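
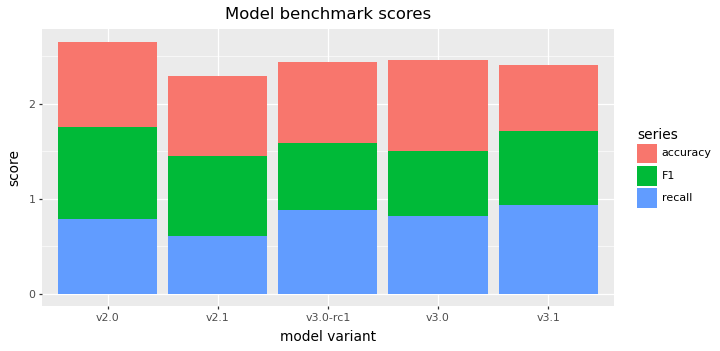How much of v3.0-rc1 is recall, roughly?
≈ 1.0

recall top ≈ 1.0, bottom ≈ 0.0; segment ≈ 1.0.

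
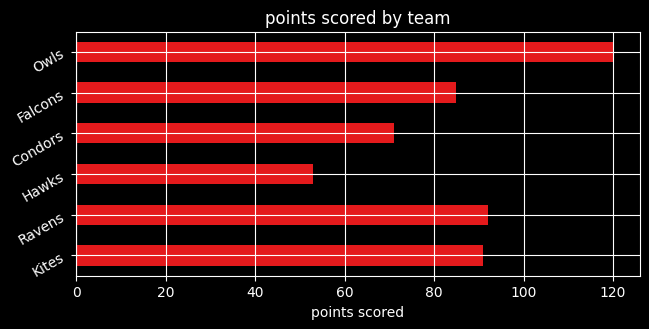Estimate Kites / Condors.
Kites ≈ 90, Condors ≈ 70; 90/70 ≈ 1.29.

≈ 1.29×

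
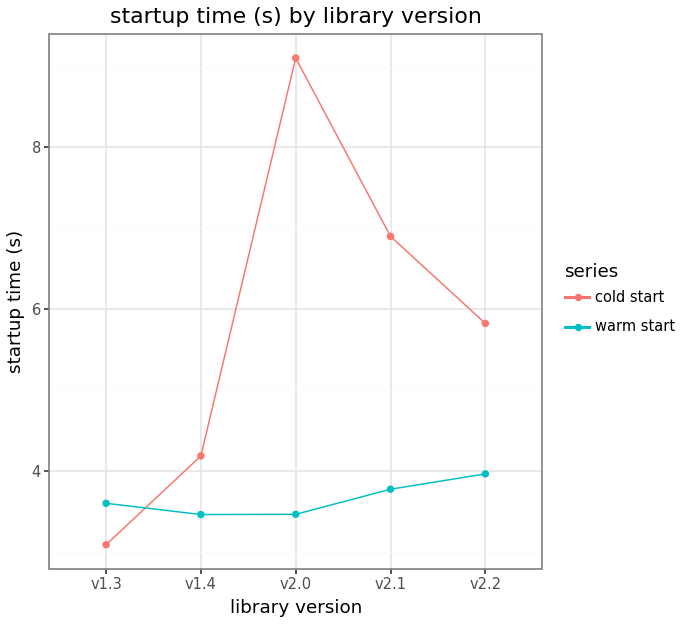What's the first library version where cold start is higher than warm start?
v1.4

v1.3: cold start ≈ 3 vs warm start ≈ 4 (not yet); v1.4: cold start ≈ 4 vs warm start ≈ 3 (first crossover).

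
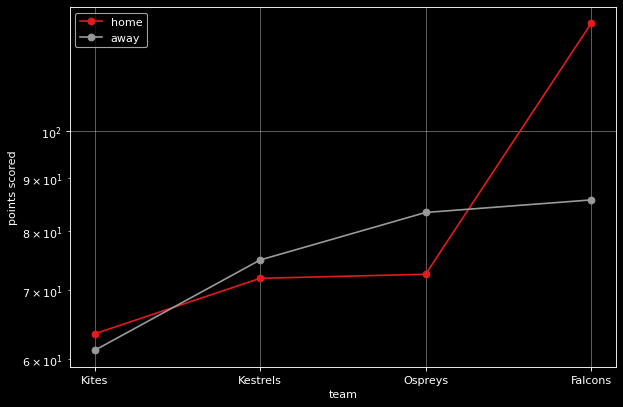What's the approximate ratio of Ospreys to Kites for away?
≈ 1.33×

Ospreys ≈ 80, Kites ≈ 60; 80/60 ≈ 1.33.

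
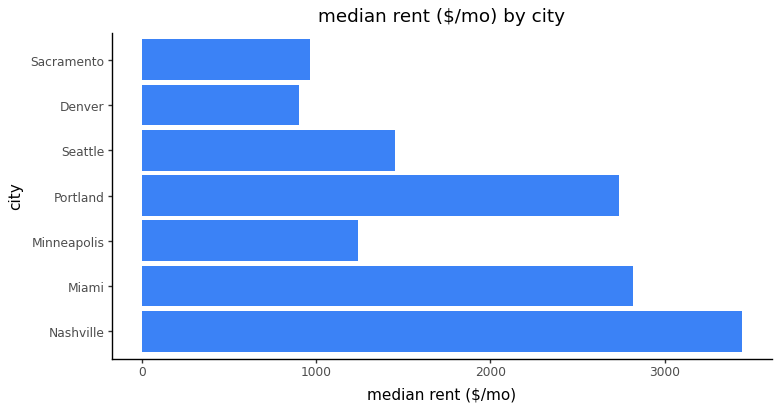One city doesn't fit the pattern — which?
Nashville

Nashville ≈ 3500; the rest sit between ≈ 1000 and ≈ 3000.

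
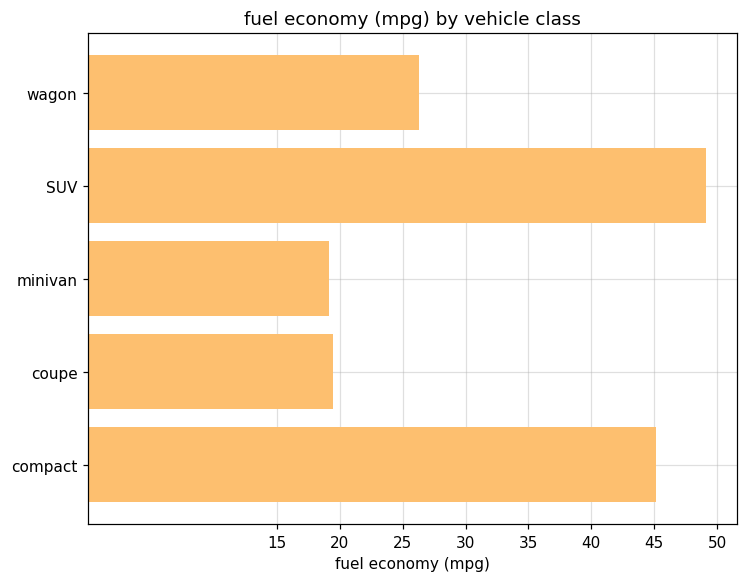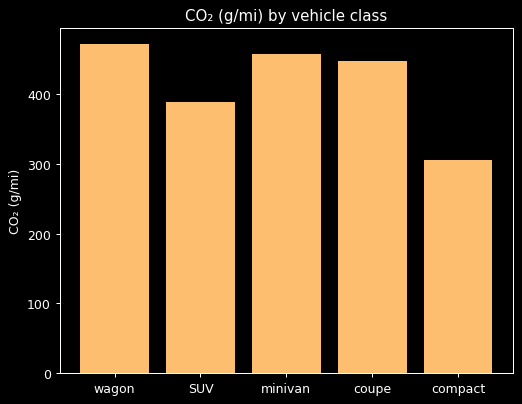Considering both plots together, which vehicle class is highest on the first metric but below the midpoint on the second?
Chart 2 median CO₂ (g/mi) ≈ 450; below-median vehicle classes: SUV, compact. Among those, SUV has the highest fuel economy (mpg) (≈ 50).

SUV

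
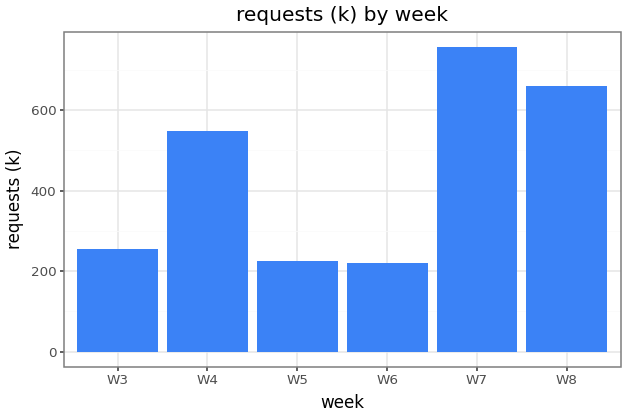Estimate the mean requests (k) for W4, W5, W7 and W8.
≈ 550

(500 + 200 + 800 + 700) / 4 ≈ 550.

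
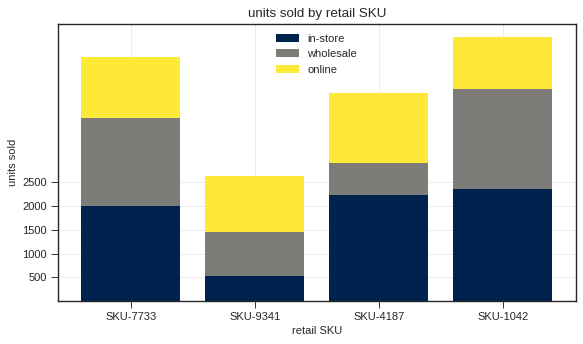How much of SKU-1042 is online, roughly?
≈ 1000

online top ≈ 5500, bottom ≈ 4500; segment ≈ 1000.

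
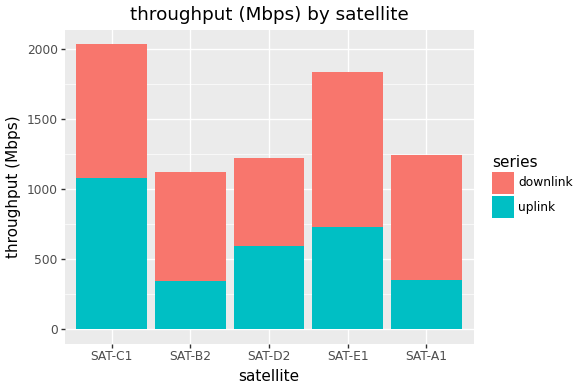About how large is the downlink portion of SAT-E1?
downlink top ≈ 1800, bottom ≈ 800; segment ≈ 1000.

≈ 1000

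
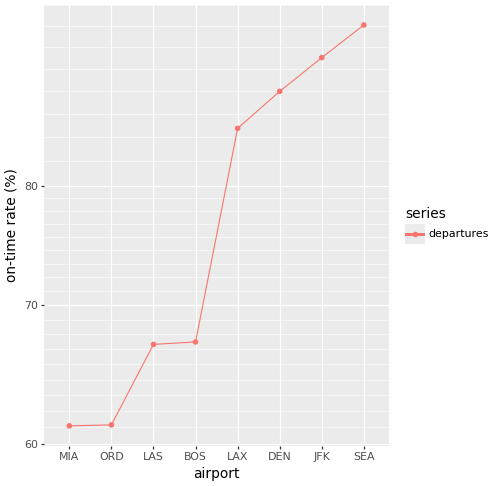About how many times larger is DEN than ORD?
DEN ≈ 90, ORD ≈ 60; 90/60 ≈ 1.5.

≈ 1.5×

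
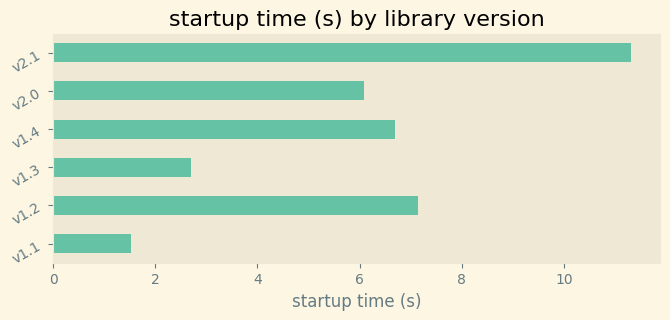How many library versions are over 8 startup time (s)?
Above 8: v2.1.

1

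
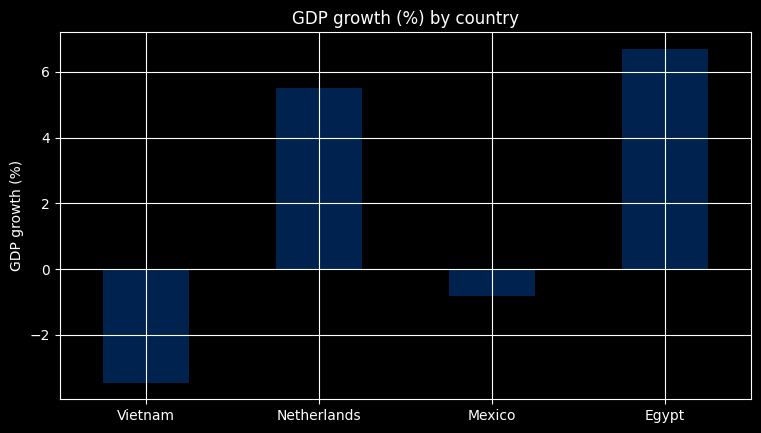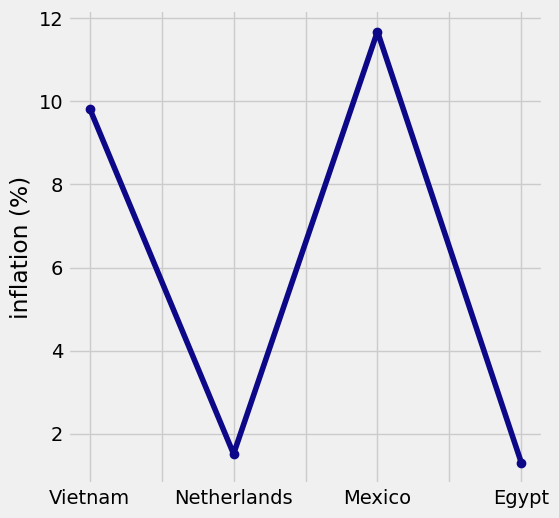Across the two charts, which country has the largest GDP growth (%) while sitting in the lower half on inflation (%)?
Egypt

Chart 2 median inflation (%) ≈ 6; below-median countries: Netherlands, Egypt. Among those, Egypt has the highest GDP growth (%) (≈ 7).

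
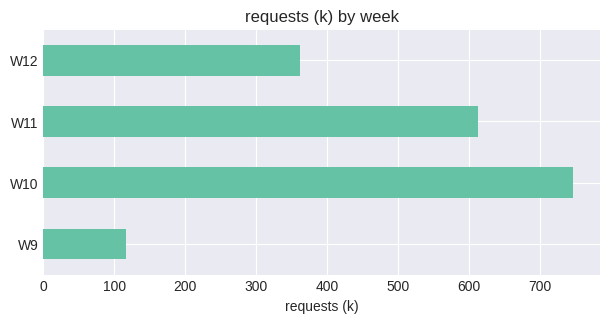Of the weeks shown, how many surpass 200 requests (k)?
Above 200: W10, W11, W12.

3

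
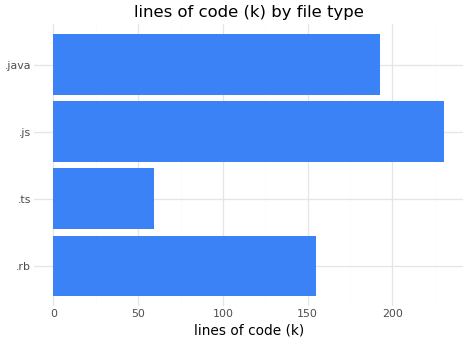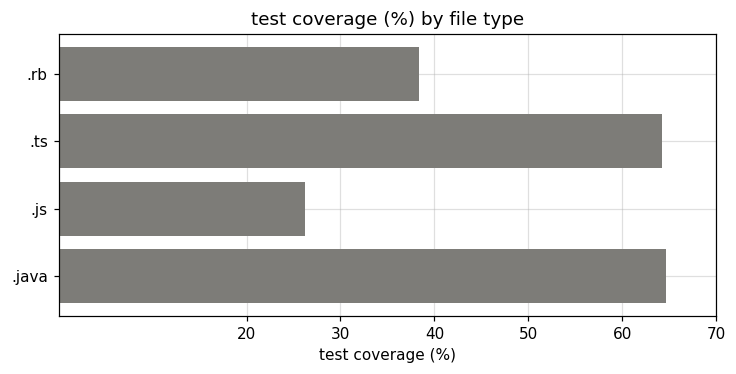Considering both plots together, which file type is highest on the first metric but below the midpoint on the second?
Chart 2 median test coverage (%) ≈ 50; below-median file types: .rb, .js. Among those, .js has the highest lines of code (k) (≈ 225).

.js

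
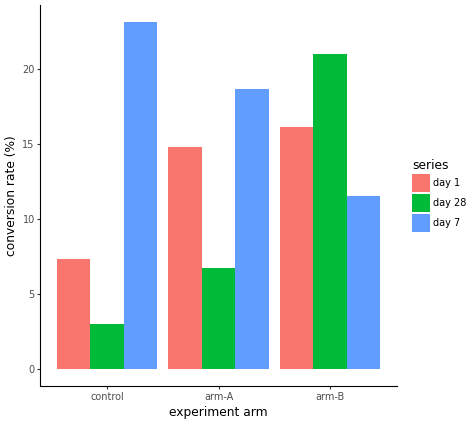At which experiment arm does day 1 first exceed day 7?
arm-B

arm-A: day 1 ≈ 14 vs day 7 ≈ 18 (not yet); arm-B: day 1 ≈ 16 vs day 7 ≈ 12 (first crossover).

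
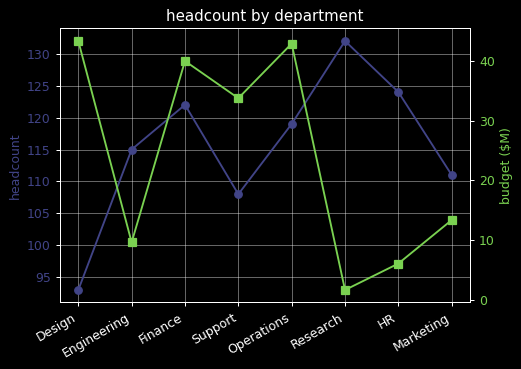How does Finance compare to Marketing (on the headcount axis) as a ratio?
≈ 1.09×

Finance ≈ 120, Marketing ≈ 110; 120/110 ≈ 1.09.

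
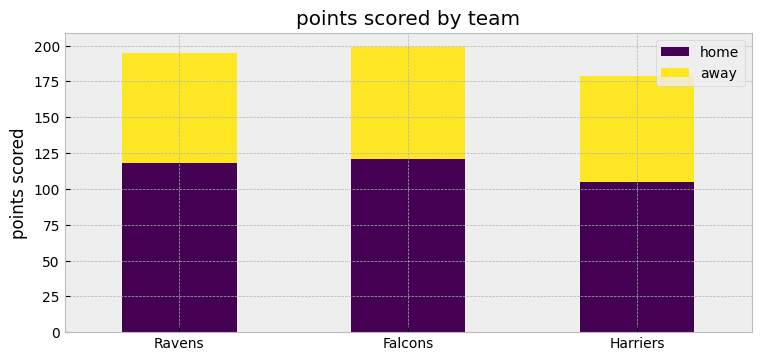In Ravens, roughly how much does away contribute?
away top ≈ 200, bottom ≈ 120; segment ≈ 80.

≈ 80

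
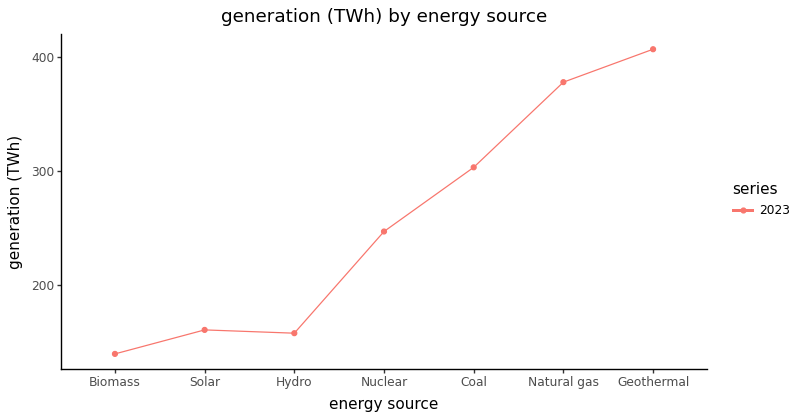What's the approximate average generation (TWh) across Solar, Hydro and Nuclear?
≈ 183

(150 + 150 + 250) / 3 ≈ 183.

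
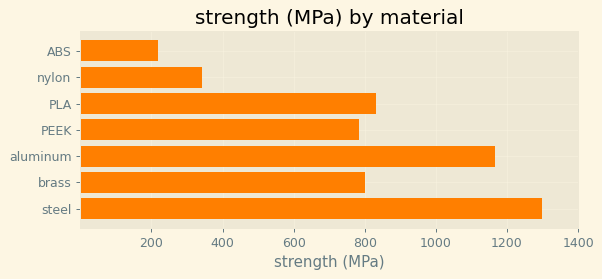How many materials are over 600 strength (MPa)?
5

Above 600: PLA, PEEK, aluminum, brass, steel.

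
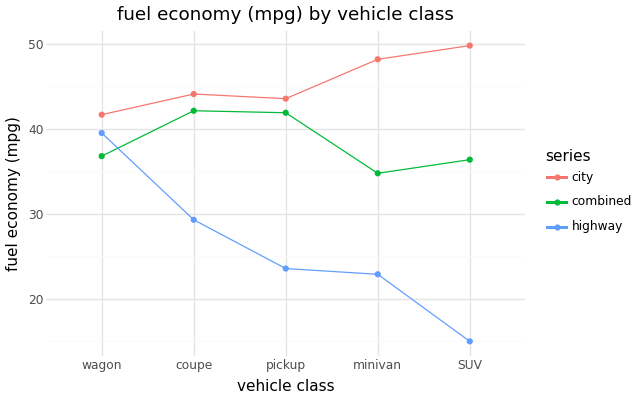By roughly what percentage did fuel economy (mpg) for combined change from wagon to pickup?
wagon ≈ 35, pickup ≈ 40; (40 − 35) / 35 ≈ +14.3%.

≈ +14.3%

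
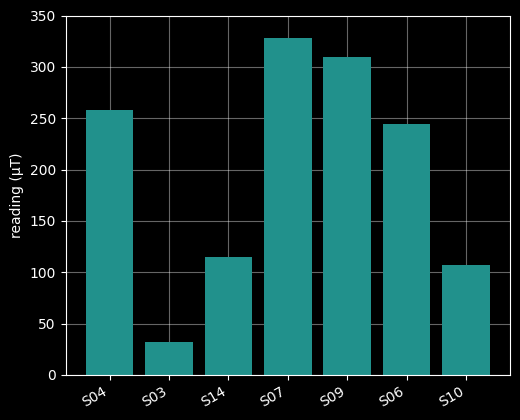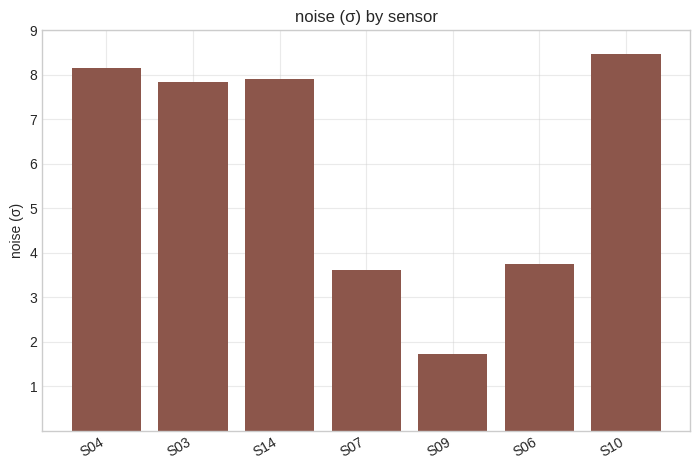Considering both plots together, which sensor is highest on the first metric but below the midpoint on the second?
Chart 2 median noise (σ) ≈ 8; below-median sensors: S07, S09, S06. Among those, S07 has the highest reading (µT) (≈ 350).

S07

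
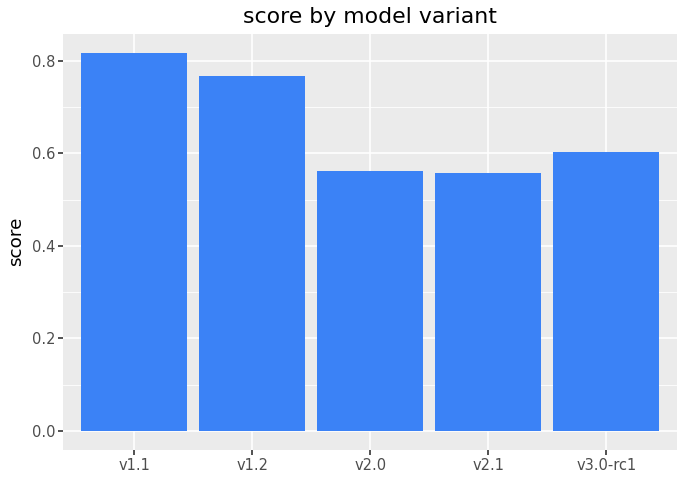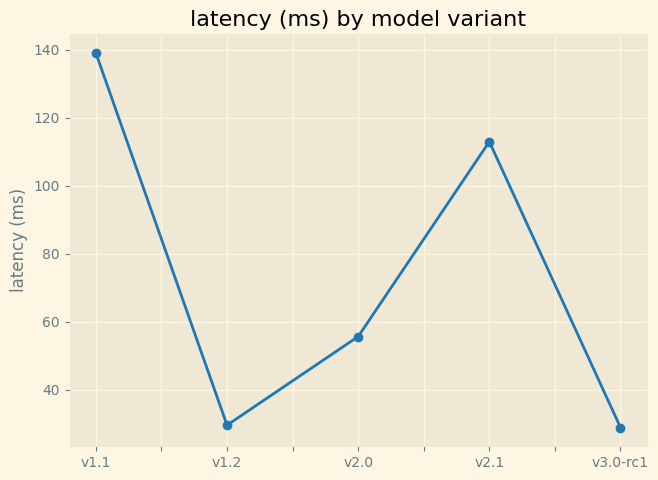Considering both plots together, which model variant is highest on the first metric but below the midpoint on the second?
Chart 2 median latency (ms) ≈ 60; below-median model variants: v1.2, v3.0-rc1. Among those, v1.2 has the highest score (≈ 0.8).

v1.2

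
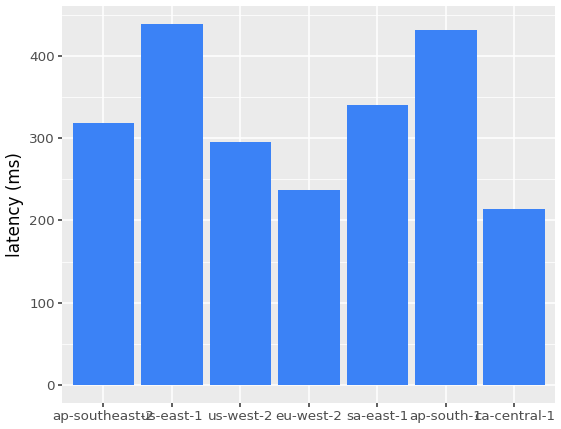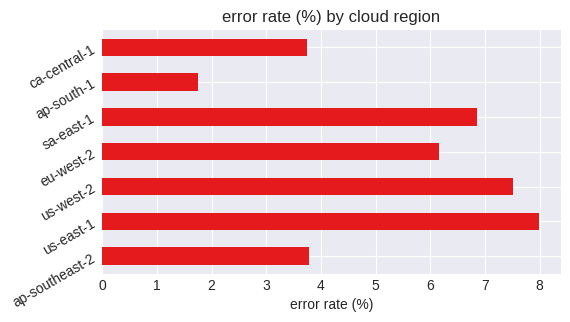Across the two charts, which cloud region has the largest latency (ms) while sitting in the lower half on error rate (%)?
Chart 2 median error rate (%) ≈ 6; below-median cloud regions: ap-southeast-2, ap-south-1, ca-central-1. Among those, ap-south-1 has the highest latency (ms) (≈ 450).

ap-south-1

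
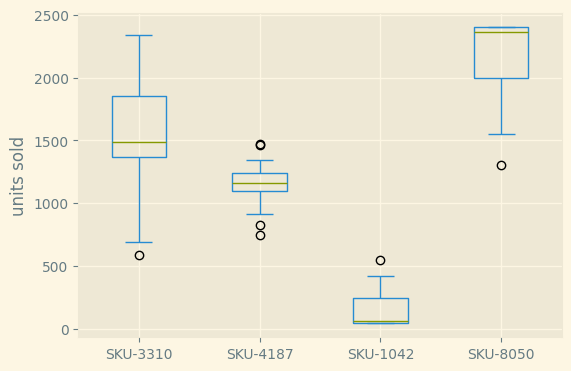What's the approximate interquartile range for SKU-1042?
Q3 ≈ 200, Q1 ≈ 0; IQR ≈ 200.

≈ 200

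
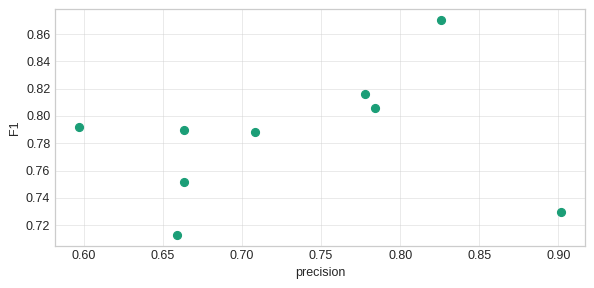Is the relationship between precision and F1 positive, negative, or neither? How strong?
Points are roughly uncorrelated; weak (|r| ≈ 0.2).

no clear correlation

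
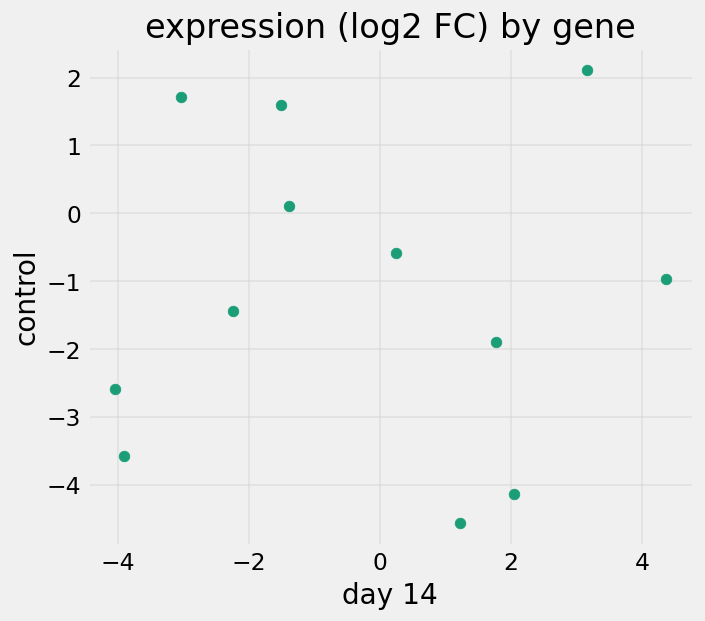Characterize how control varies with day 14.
no clear correlation

Points are roughly uncorrelated; weak (|r| ≈ 0.0).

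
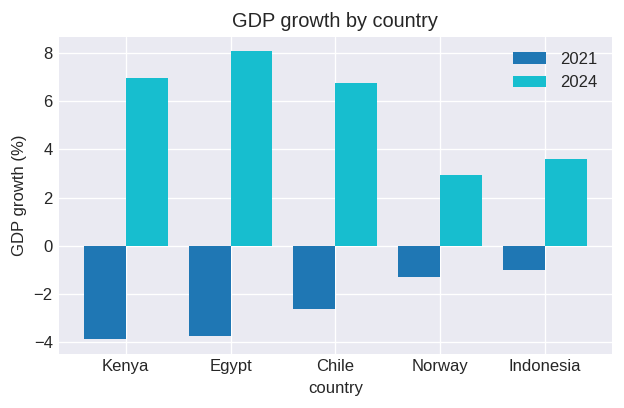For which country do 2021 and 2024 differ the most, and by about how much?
Egypt, ≈ 12 %

Egypt: 2021 ≈ -4, 2024 ≈ 8 → gap ≈ 12. Next-largest (Kenya) is only ≈ 11.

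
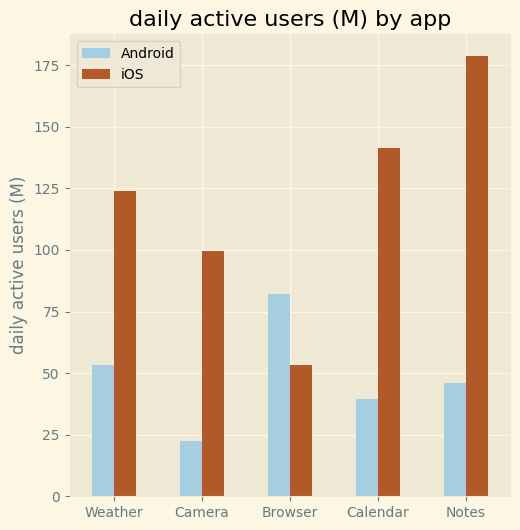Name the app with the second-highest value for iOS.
Top 3 for iOS: Notes ≈ 180, Calendar ≈ 140, Weather ≈ 120.

Calendar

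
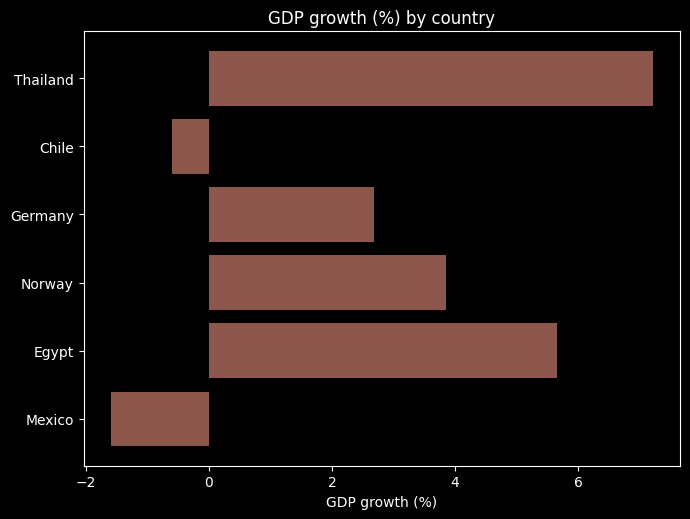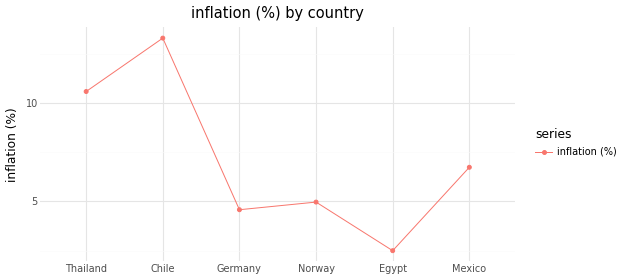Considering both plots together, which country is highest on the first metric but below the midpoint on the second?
Chart 2 median inflation (%) ≈ 6; below-median countries: Germany, Norway, Egypt. Among those, Egypt has the highest GDP growth (%) (≈ 6).

Egypt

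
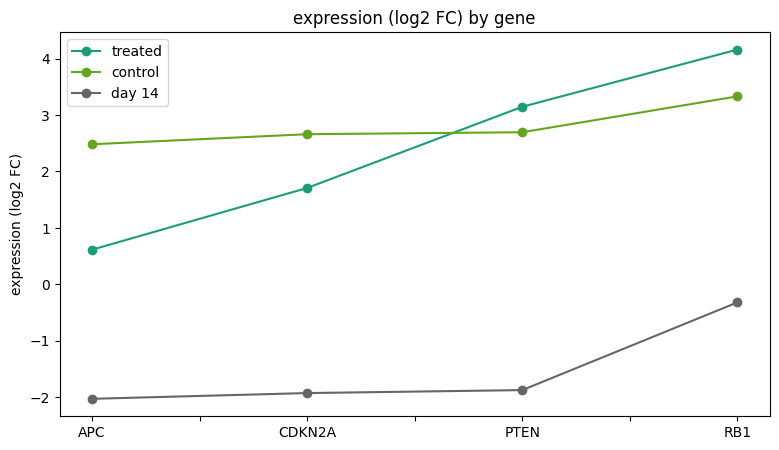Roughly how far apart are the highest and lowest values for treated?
Max RB1 ≈ 4, min APC ≈ 1; range ≈ 3.

≈ 3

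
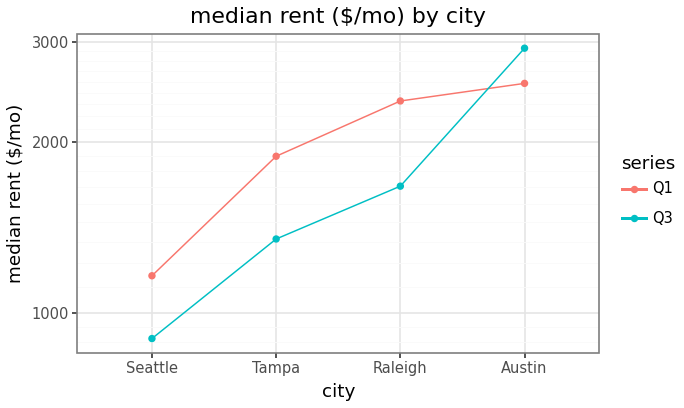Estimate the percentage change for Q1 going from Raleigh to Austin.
≈ +8.3%

Raleigh ≈ 2400, Austin ≈ 2600; (2600 − 2400) / 2400 ≈ +8.3%.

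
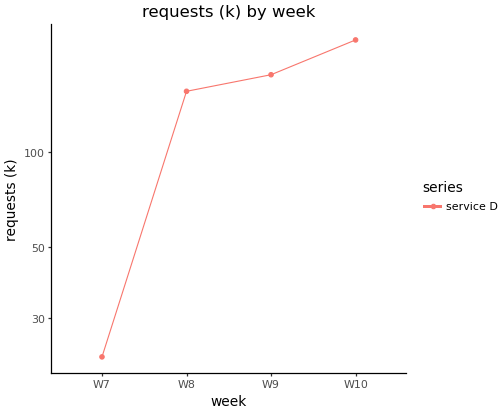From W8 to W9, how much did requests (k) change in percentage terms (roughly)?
W8 ≈ 160, W9 ≈ 180; (180 − 160) / 160 ≈ +12.5%.

≈ +12.5%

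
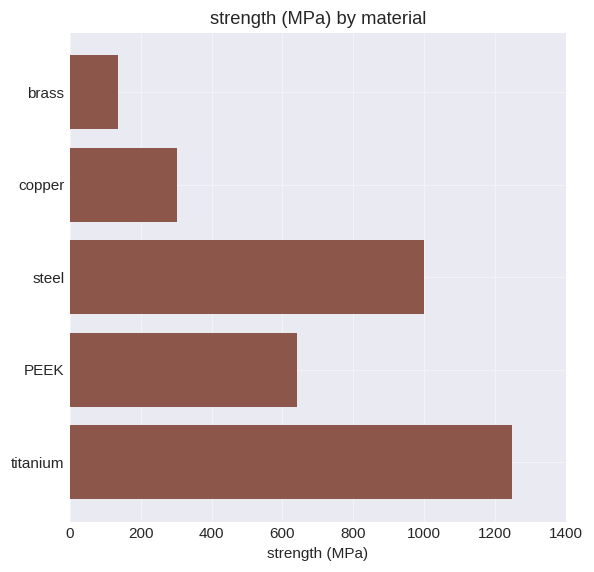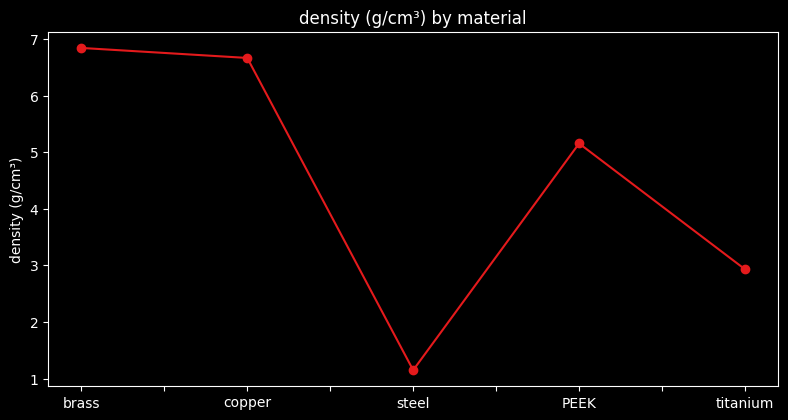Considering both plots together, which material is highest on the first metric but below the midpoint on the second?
Chart 2 median density (g/cm³) ≈ 5; below-median materials: steel, titanium. Among those, titanium has the highest strength (MPa) (≈ 1200).

titanium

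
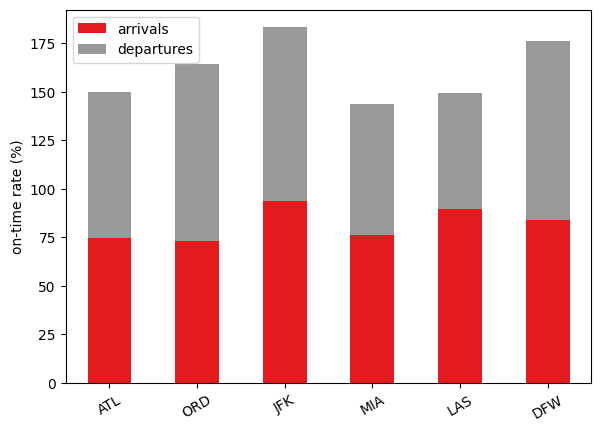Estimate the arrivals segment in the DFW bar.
≈ 80

arrivals top ≈ 80, bottom ≈ 0; segment ≈ 80.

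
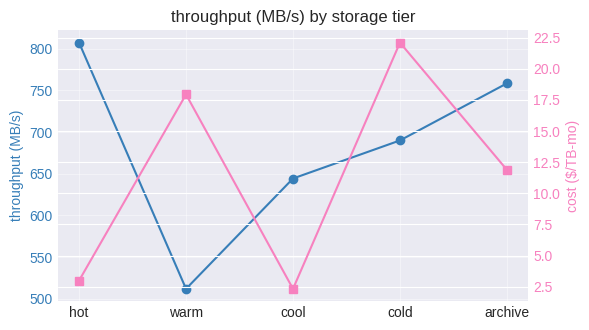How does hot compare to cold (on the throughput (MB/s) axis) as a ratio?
hot ≈ 800, cold ≈ 700; 800/700 ≈ 1.14.

≈ 1.14×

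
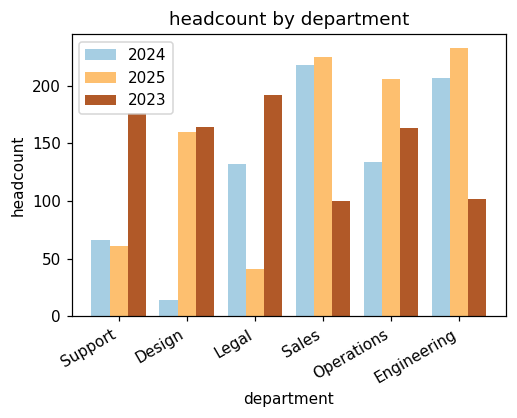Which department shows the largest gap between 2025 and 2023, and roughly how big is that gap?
Legal: 2025 ≈ 40, 2023 ≈ 200 → gap ≈ 160. Next-largest (Engineering) is only ≈ 140.

Legal, ≈ 160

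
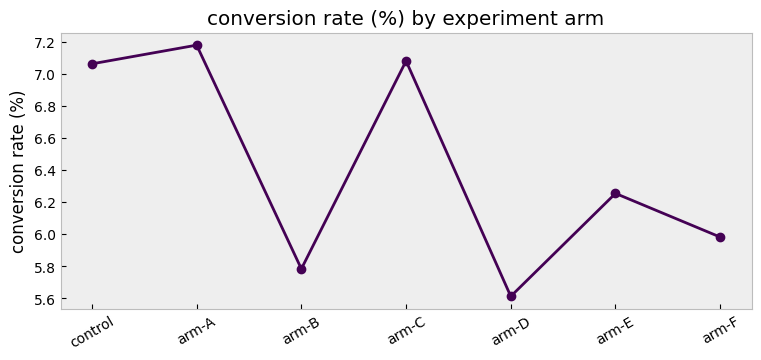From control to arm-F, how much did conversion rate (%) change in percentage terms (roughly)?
control ≈ 7.0, arm-F ≈ 6.0; (6.0 − 7.0) / 7.0 ≈ -14.3%.

≈ -14.3%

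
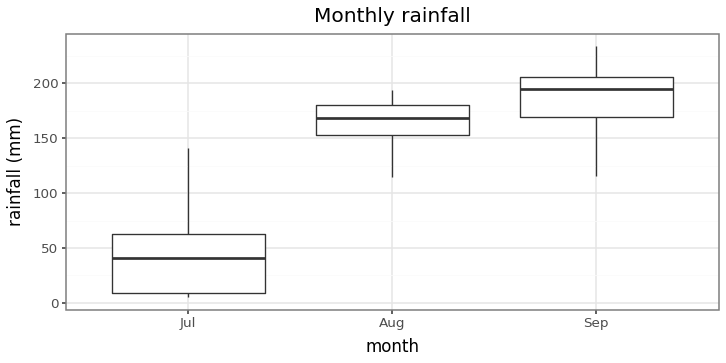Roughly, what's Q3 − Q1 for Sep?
Q3 ≈ 200, Q1 ≈ 160; IQR ≈ 40.

≈ 40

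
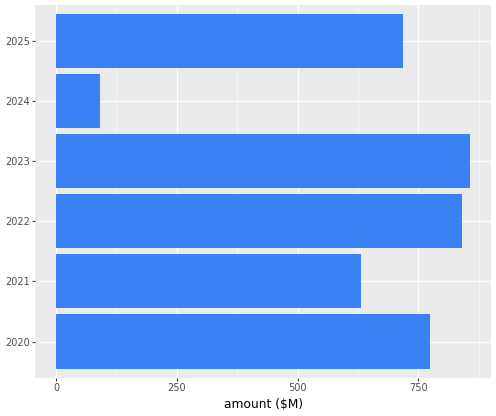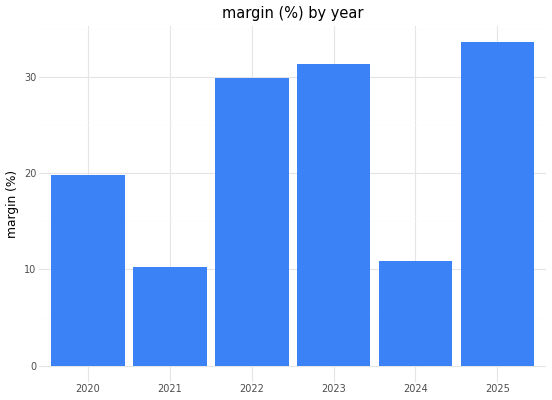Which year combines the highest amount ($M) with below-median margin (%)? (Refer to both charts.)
Chart 2 median margin (%) ≈ 25; below-median years: 2020, 2021, 2024. Among those, 2020 has the highest amount ($M) (≈ 800).

2020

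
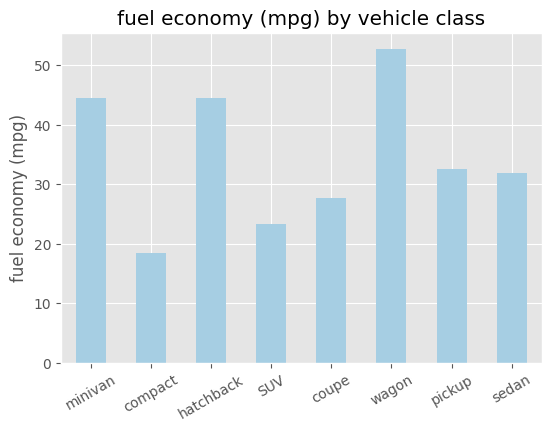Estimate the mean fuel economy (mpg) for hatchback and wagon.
≈ 50

(45 + 55) / 2 ≈ 50.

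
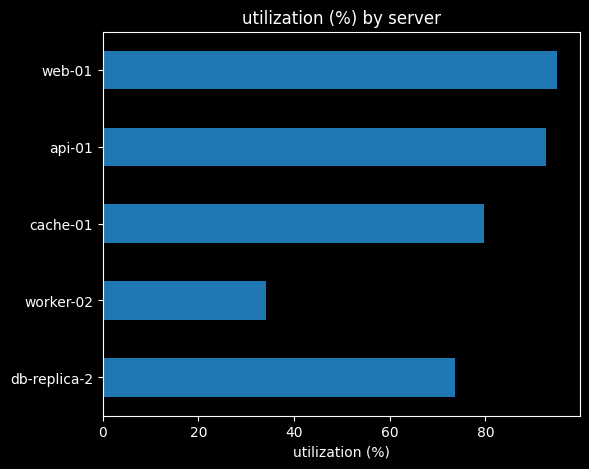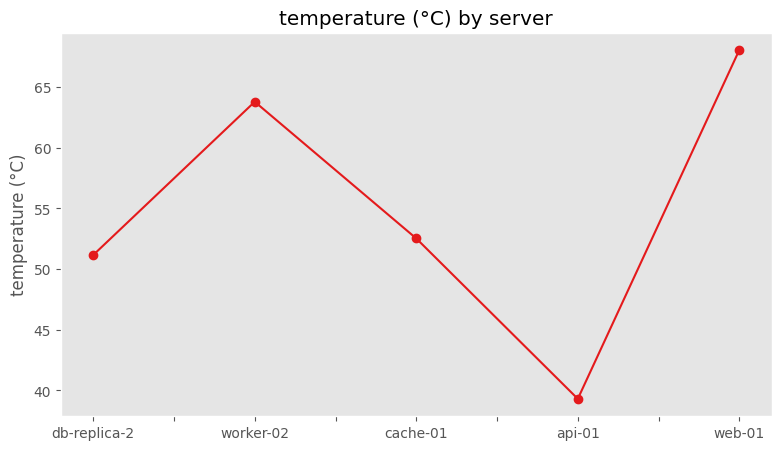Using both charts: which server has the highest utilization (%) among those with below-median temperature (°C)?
Chart 2 median temperature (°C) ≈ 50; below-median servers: db-replica-2, api-01. Among those, api-01 has the highest utilization (%) (≈ 90).

api-01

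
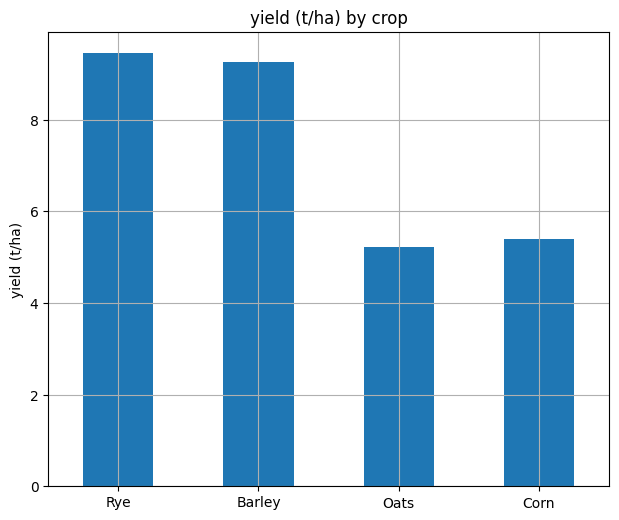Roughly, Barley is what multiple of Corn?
≈ 1.8×

Barley ≈ 9, Corn ≈ 5; 9/5 ≈ 1.8.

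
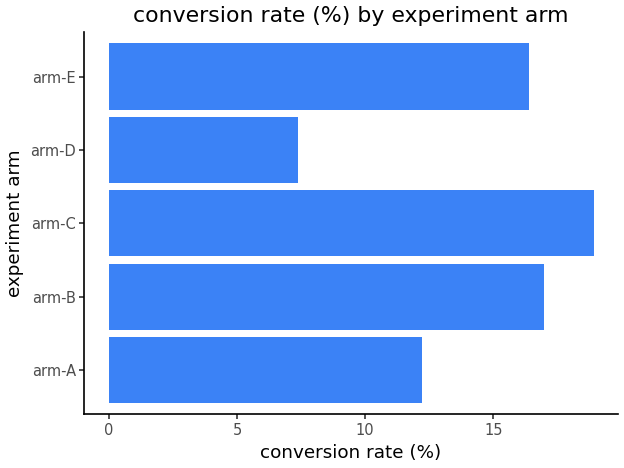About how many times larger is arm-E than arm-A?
≈ 1.33×

arm-E ≈ 16, arm-A ≈ 12; 16/12 ≈ 1.33.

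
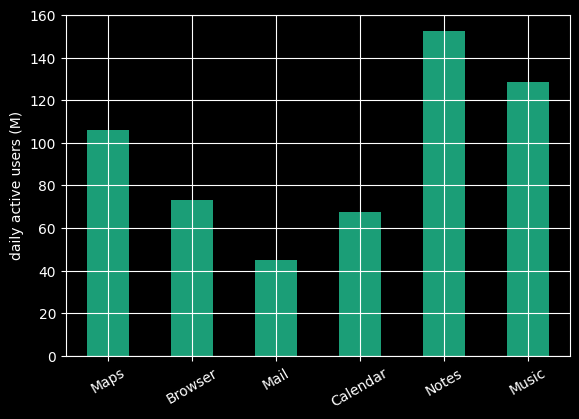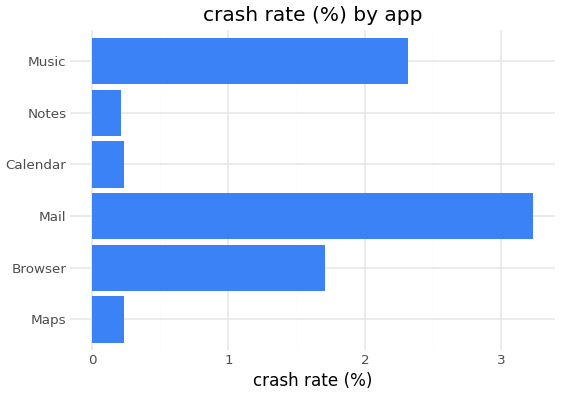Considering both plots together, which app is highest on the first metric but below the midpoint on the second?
Notes

Chart 2 median crash rate (%) ≈ 1; below-median apps: Maps, Calendar, Notes. Among those, Notes has the highest daily active users (M) (≈ 160).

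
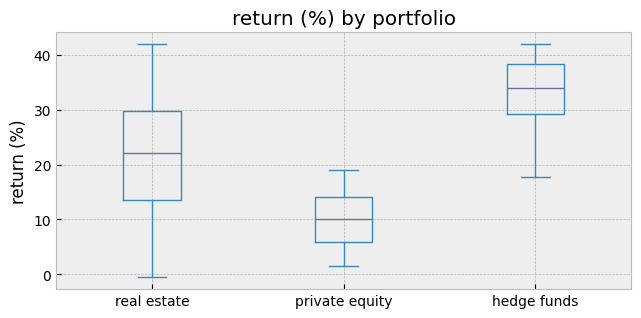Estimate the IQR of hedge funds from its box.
≈ 8

Q3 ≈ 38, Q1 ≈ 30; IQR ≈ 8.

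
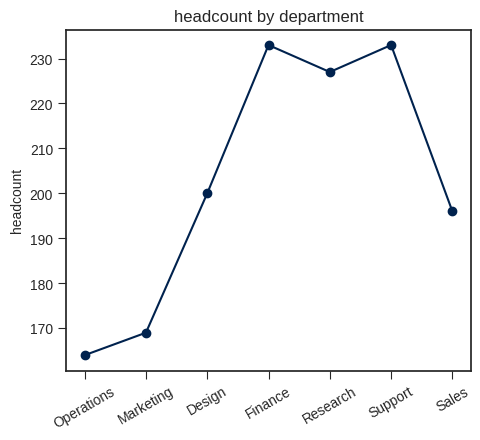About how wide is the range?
≈ 70

Max Finance ≈ 230, min Operations ≈ 160; range ≈ 70.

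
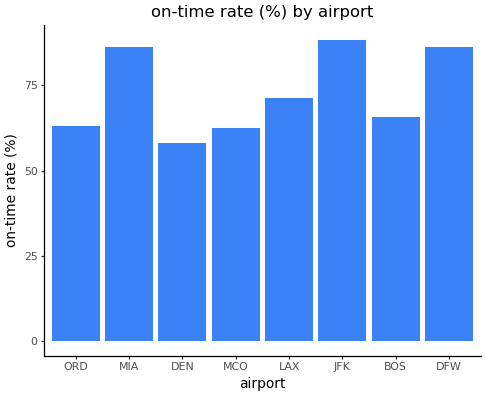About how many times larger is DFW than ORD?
DFW ≈ 90, ORD ≈ 60; 90/60 ≈ 1.5.

≈ 1.5×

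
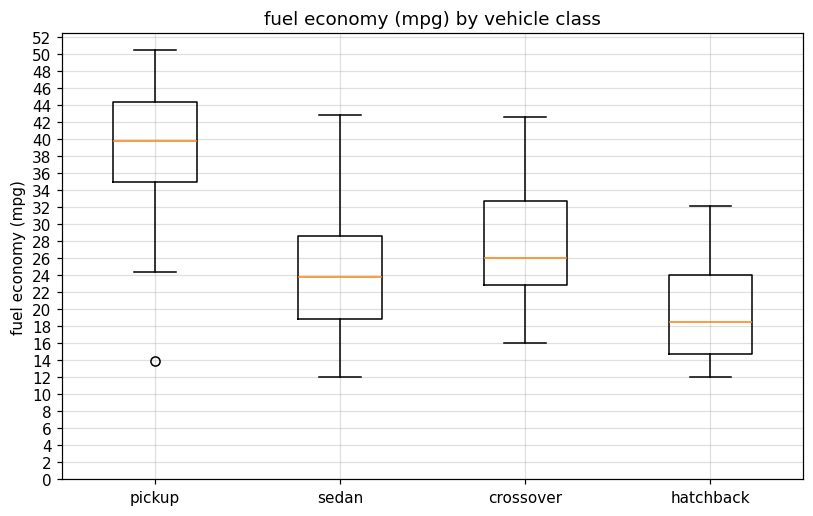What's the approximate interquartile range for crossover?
≈ 10

Q3 ≈ 32, Q1 ≈ 22; IQR ≈ 10.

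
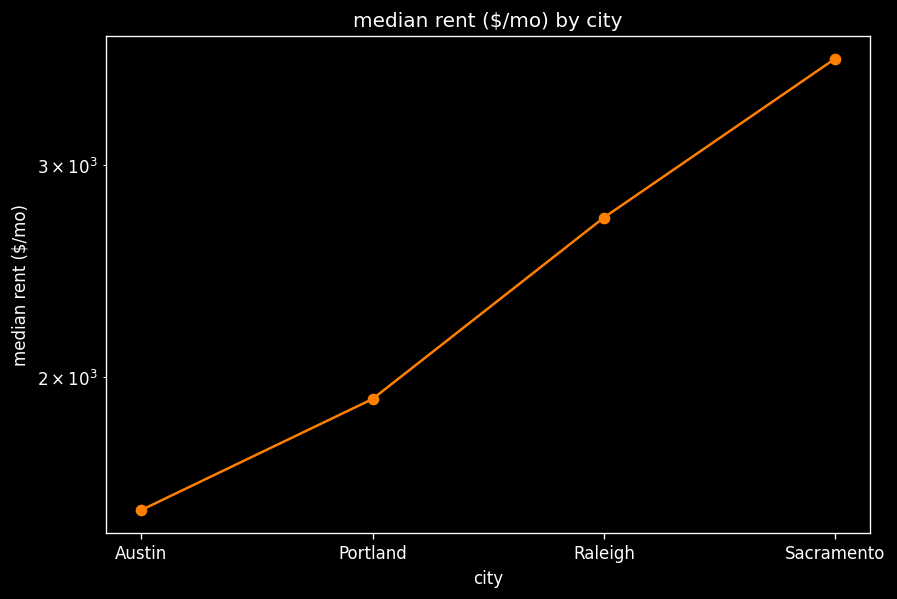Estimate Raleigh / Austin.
Raleigh ≈ 2800, Austin ≈ 1600; 2800/1600 ≈ 1.75.

≈ 1.75×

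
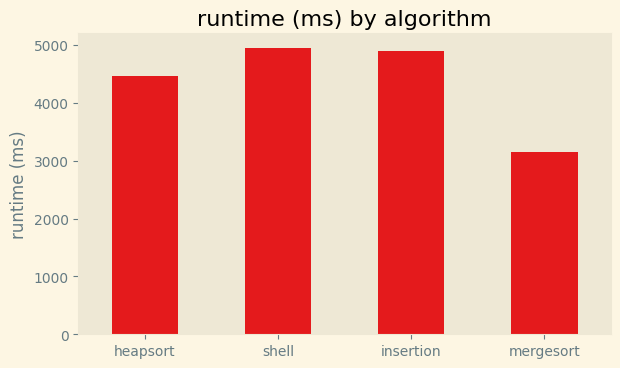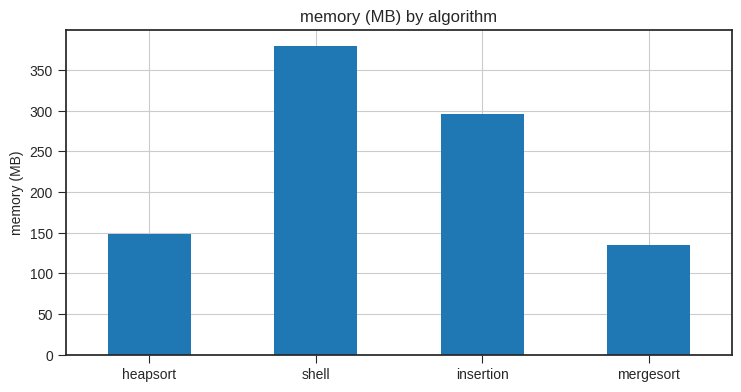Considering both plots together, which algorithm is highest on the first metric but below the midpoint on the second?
Chart 2 median memory (MB) ≈ 200; below-median algorithms: heapsort, mergesort. Among those, heapsort has the highest runtime (ms) (≈ 4500).

heapsort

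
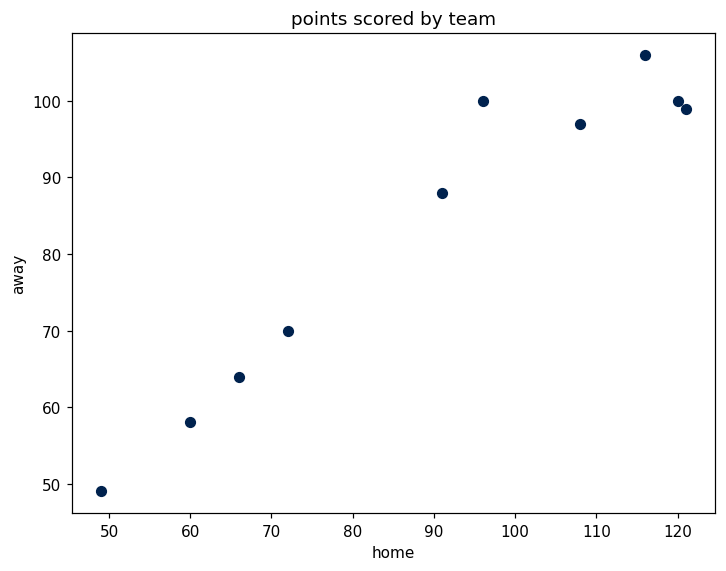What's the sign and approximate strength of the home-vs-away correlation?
positive, strong

Points are positively correlated; strong (|r| ≈ 1.0).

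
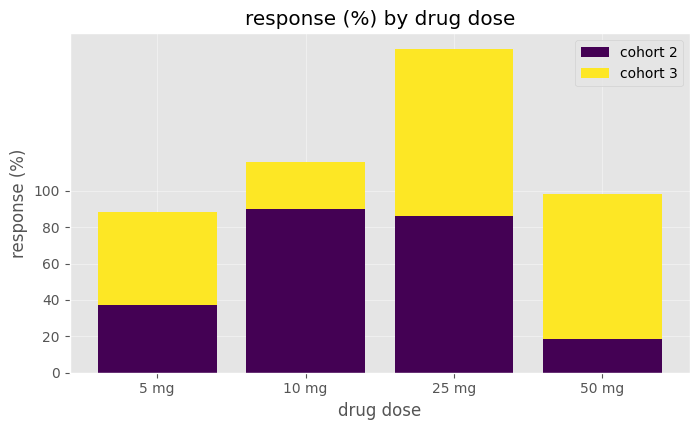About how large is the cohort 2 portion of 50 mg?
cohort 2 top ≈ 20, bottom ≈ 0; segment ≈ 20.

≈ 20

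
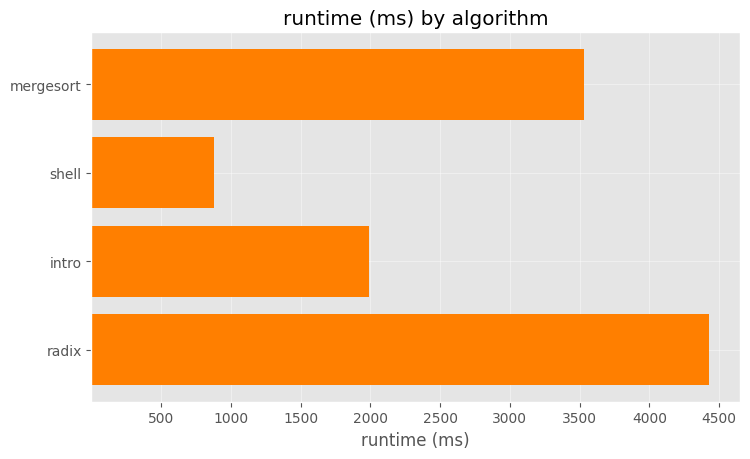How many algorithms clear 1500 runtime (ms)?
3

Above 1500: mergesort, intro, radix.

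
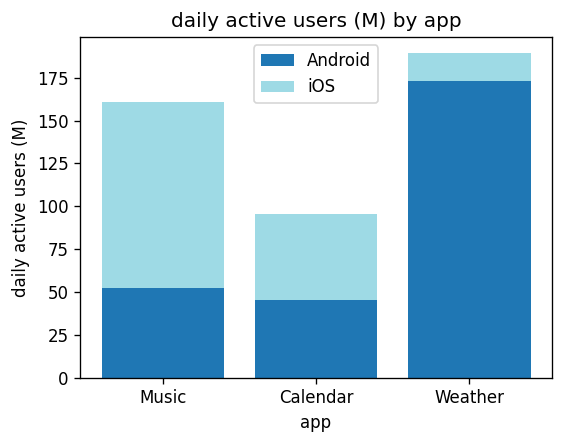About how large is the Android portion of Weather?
Android top ≈ 180, bottom ≈ 0; segment ≈ 180.

≈ 180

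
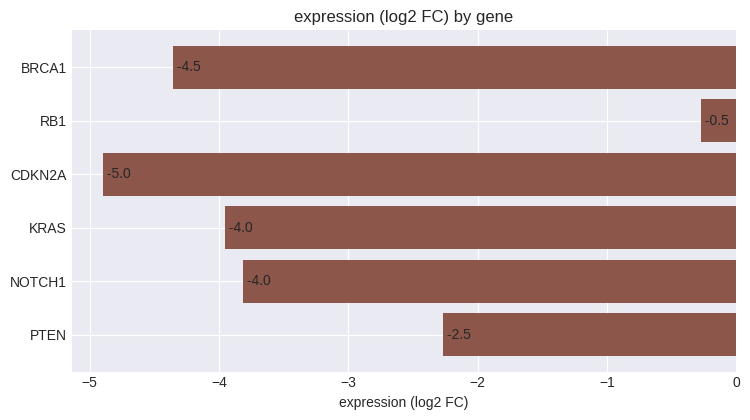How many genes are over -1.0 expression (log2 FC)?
Above -1.0: RB1.

1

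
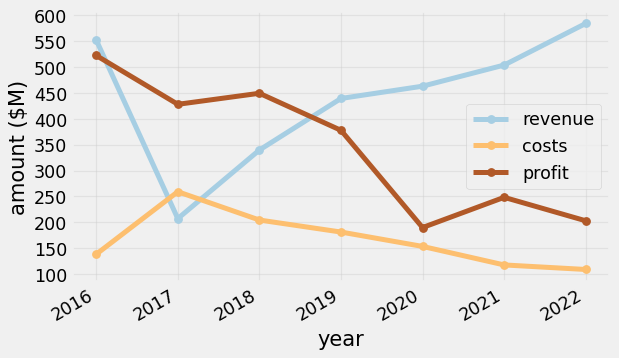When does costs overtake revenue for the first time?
2017

2016: costs ≈ 150 vs revenue ≈ 550 (not yet); 2017: costs ≈ 250 vs revenue ≈ 200 (first crossover).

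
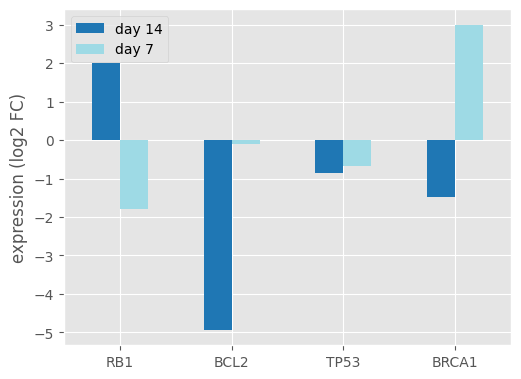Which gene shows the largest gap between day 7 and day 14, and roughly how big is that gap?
BCL2, ≈ 5 log2 FC

BCL2: day 7 ≈ 0, day 14 ≈ -5 → gap ≈ 5. Next-largest (BRCA1) is only ≈ 4.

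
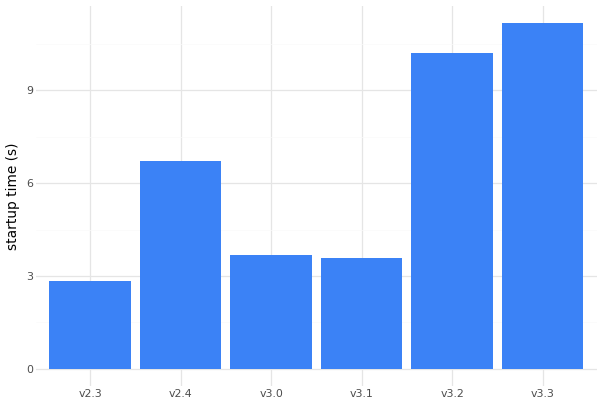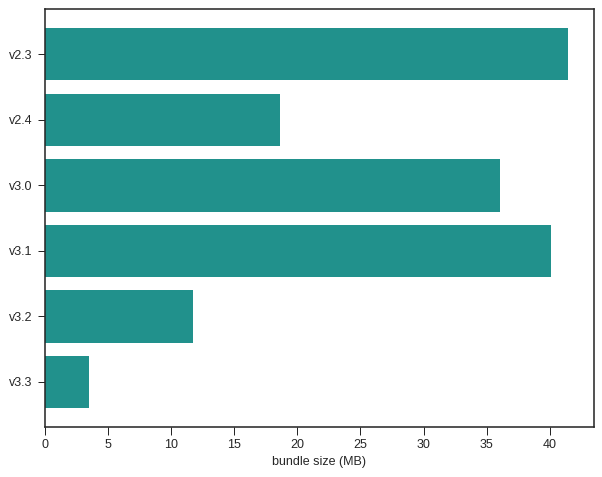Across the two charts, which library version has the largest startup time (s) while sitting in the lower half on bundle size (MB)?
v3.3

Chart 2 median bundle size (MB) ≈ 25; below-median library versions: v2.4, v3.2, v3.3. Among those, v3.3 has the highest startup time (s) (≈ 12).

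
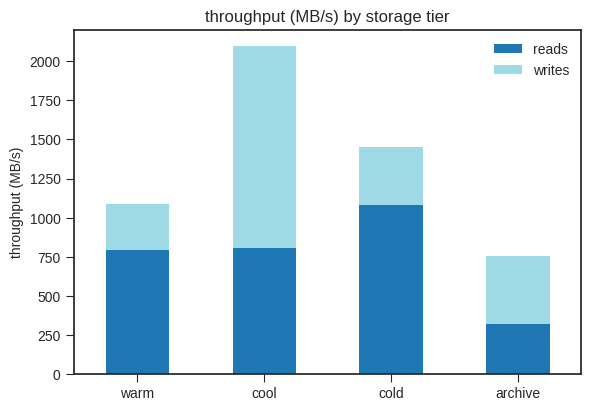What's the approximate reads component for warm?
≈ 800

reads top ≈ 800, bottom ≈ 0; segment ≈ 800.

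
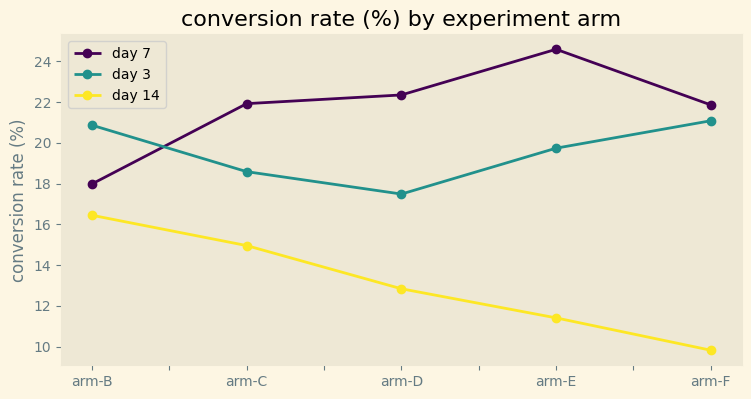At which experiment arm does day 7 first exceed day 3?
arm-B: day 7 ≈ 18 vs day 3 ≈ 20 (not yet); arm-C: day 7 ≈ 22 vs day 3 ≈ 18 (first crossover).

arm-C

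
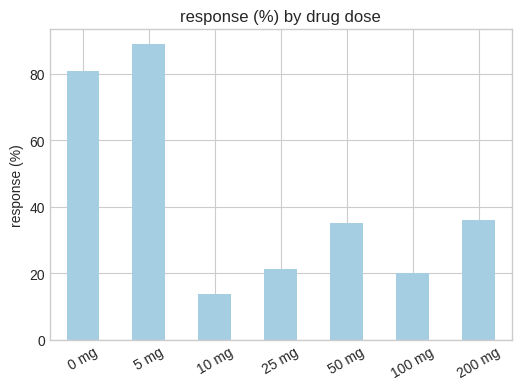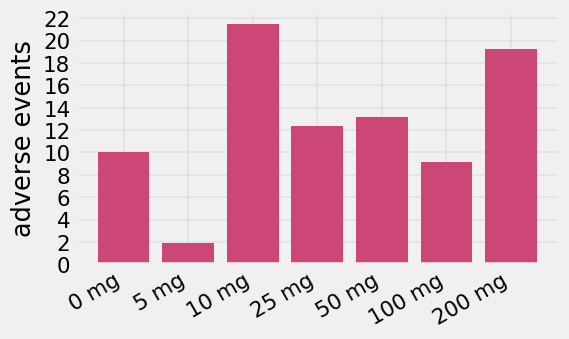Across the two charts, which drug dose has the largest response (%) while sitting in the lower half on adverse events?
5 mg

Chart 2 median adverse events ≈ 12; below-median drug doses: 0 mg, 5 mg, 100 mg. Among those, 5 mg has the highest response (%) (≈ 90).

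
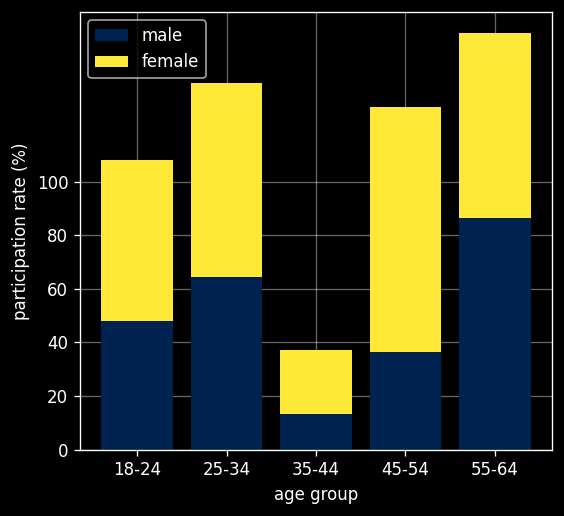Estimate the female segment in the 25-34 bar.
≈ 80

female top ≈ 140, bottom ≈ 60; segment ≈ 80.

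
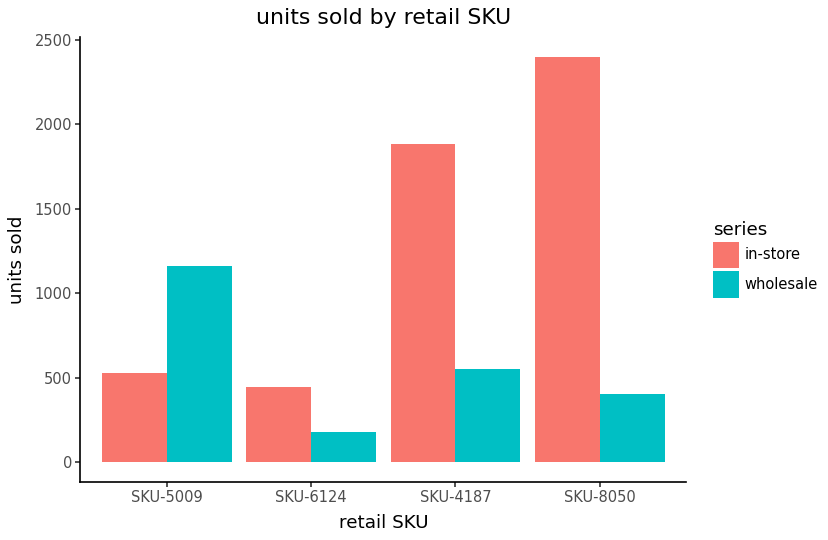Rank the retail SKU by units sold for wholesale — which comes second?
Top 3 for wholesale: SKU-5009 ≈ 1200, SKU-4187 ≈ 600, SKU-8050 ≈ 400.

SKU-4187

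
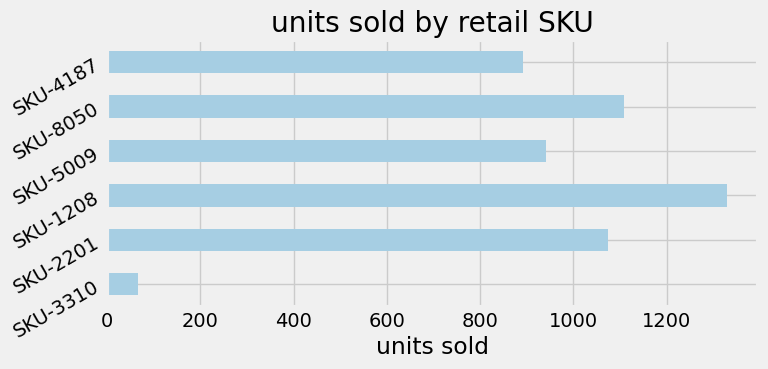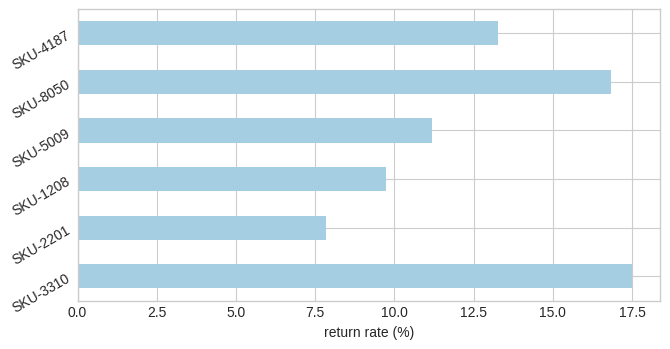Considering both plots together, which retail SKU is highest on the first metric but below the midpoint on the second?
Chart 2 median return rate (%) ≈ 12; below-median retail SKUs: SKU-2201, SKU-1208, SKU-5009. Among those, SKU-1208 has the highest units sold (≈ 1400).

SKU-1208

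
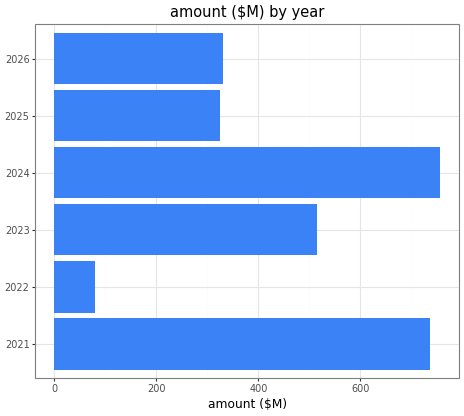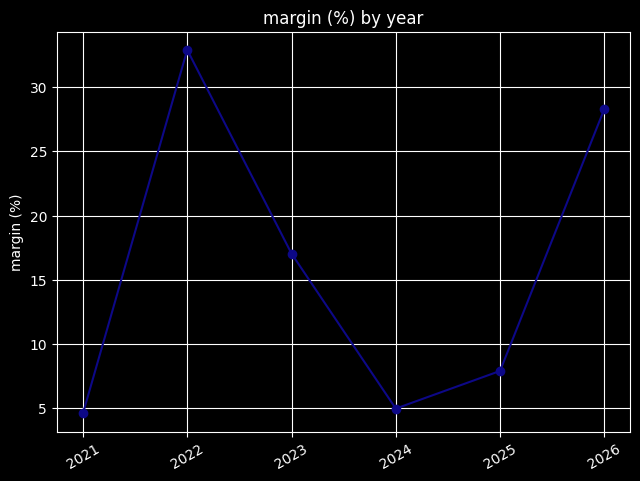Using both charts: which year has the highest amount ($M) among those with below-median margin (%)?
Chart 2 median margin (%) ≈ 10; below-median years: 2021, 2024, 2025. Among those, 2024 has the highest amount ($M) (≈ 800).

2024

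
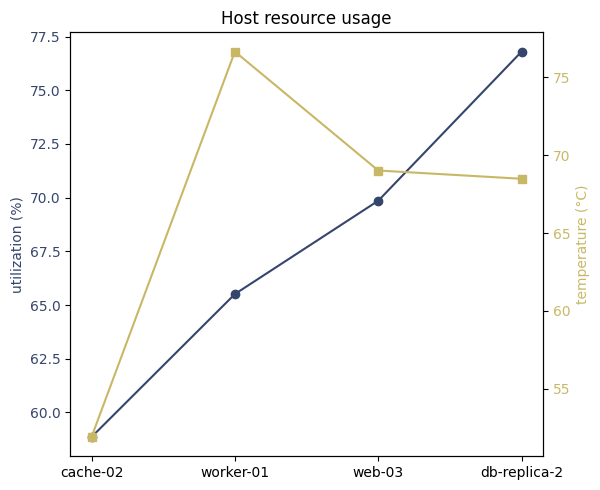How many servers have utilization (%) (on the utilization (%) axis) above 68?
Above 68: web-03, db-replica-2.

2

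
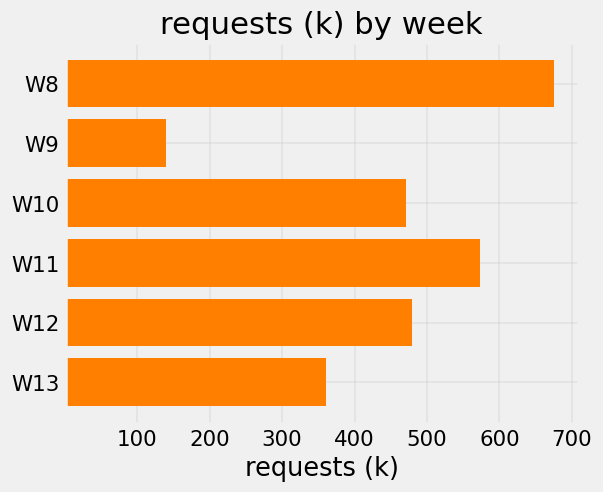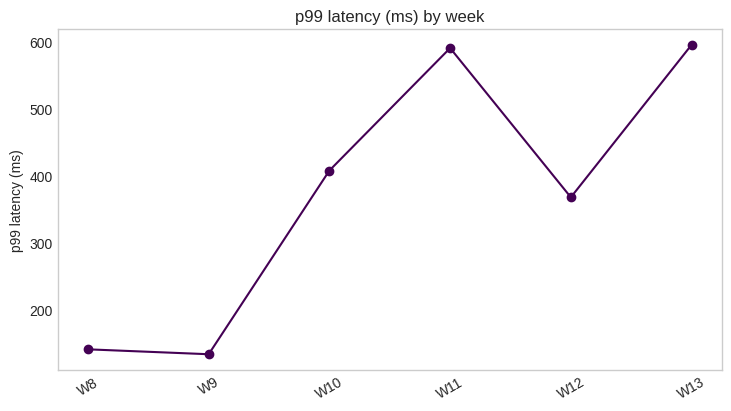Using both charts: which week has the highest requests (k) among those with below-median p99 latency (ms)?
Chart 2 median p99 latency (ms) ≈ 400; below-median weeks: W8, W9, W12. Among those, W8 has the highest requests (k) (≈ 700).

W8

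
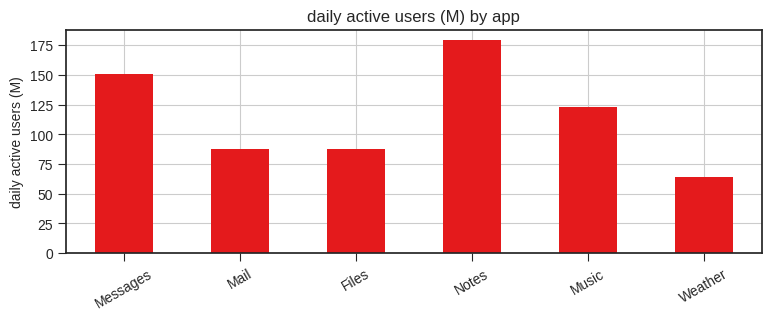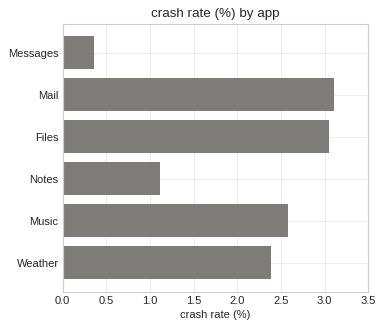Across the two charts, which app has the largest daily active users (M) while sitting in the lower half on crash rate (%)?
Chart 2 median crash rate (%) ≈ 2.5; below-median apps: Messages, Notes, Weather. Among those, Notes has the highest daily active users (M) (≈ 180).

Notes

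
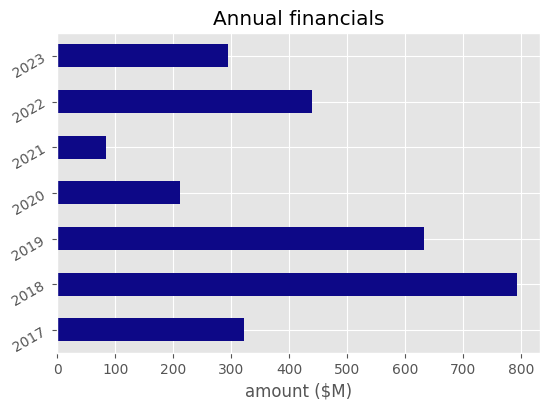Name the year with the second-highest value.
2019

Top 3: 2018 ≈ 800, 2019 ≈ 600, 2022 ≈ 400.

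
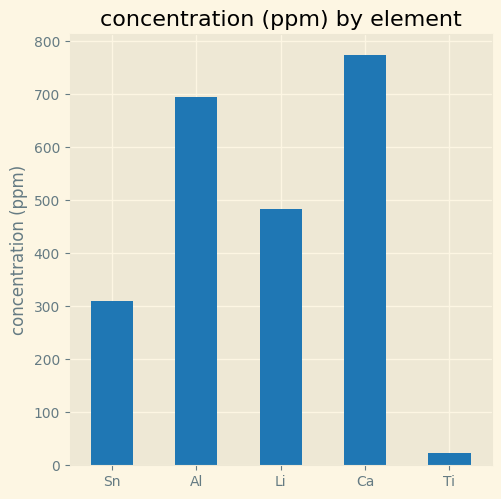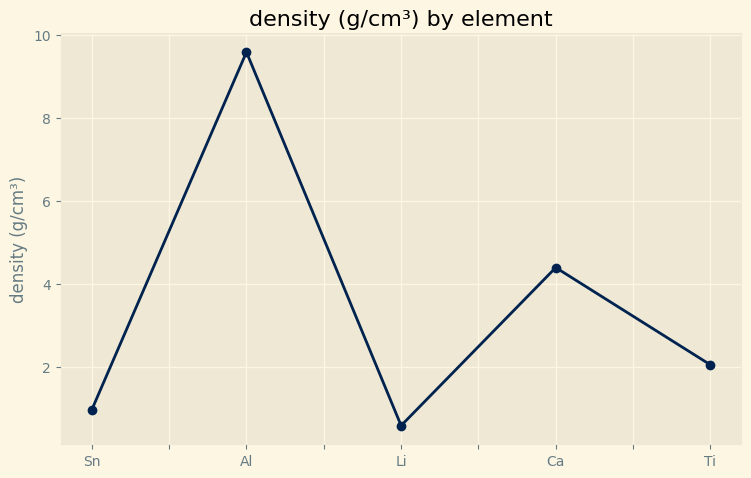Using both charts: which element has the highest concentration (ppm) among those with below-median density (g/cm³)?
Li

Chart 2 median density (g/cm³) ≈ 2; below-median elements: Sn, Li. Among those, Li has the highest concentration (ppm) (≈ 500).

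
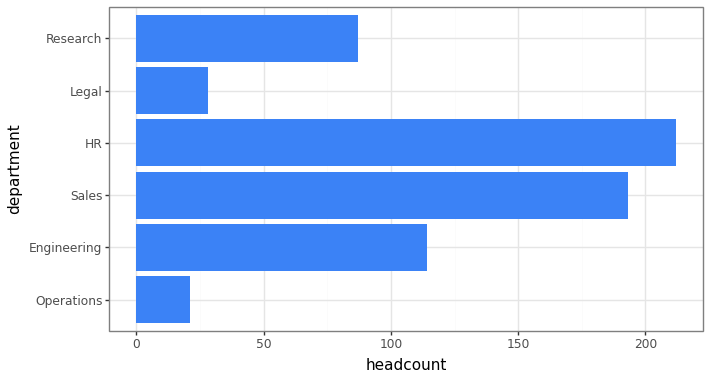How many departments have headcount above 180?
Above 180: Sales, HR.

2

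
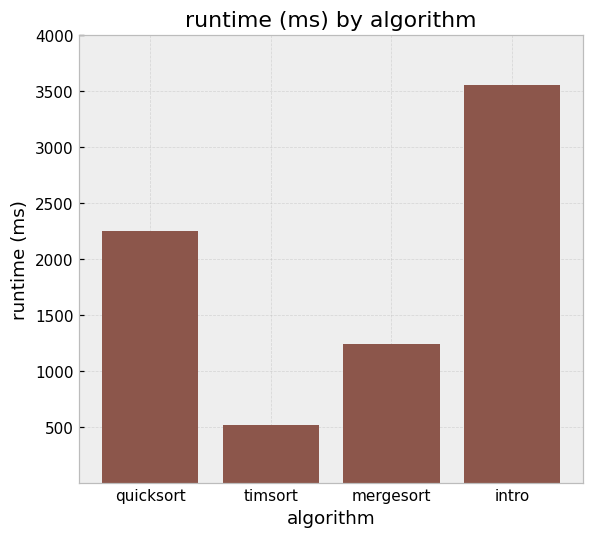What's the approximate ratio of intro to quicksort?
intro ≈ 3500, quicksort ≈ 2000; 3500/2000 ≈ 1.75.

≈ 1.75×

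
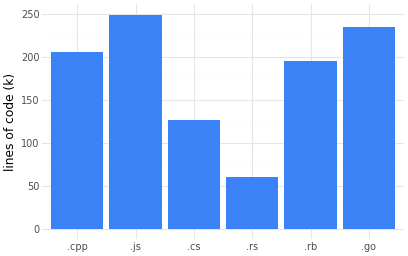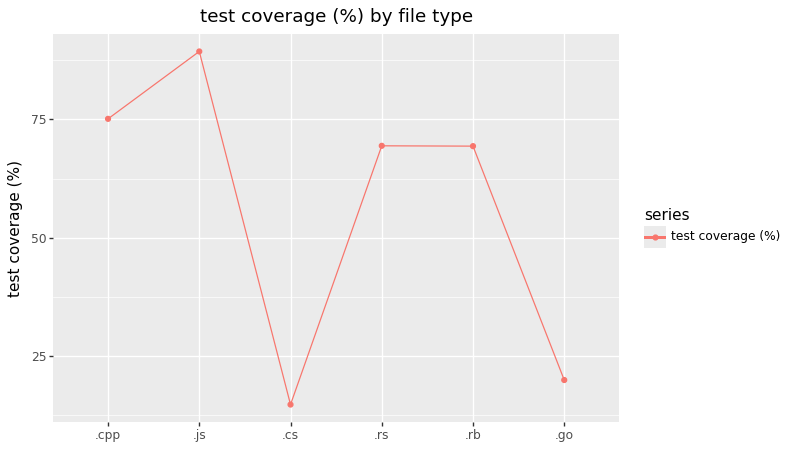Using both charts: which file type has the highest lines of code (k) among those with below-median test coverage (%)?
Chart 2 median test coverage (%) ≈ 70; below-median file types: .cs, .rb, .go. Among those, .go has the highest lines of code (k) (≈ 225).

.go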